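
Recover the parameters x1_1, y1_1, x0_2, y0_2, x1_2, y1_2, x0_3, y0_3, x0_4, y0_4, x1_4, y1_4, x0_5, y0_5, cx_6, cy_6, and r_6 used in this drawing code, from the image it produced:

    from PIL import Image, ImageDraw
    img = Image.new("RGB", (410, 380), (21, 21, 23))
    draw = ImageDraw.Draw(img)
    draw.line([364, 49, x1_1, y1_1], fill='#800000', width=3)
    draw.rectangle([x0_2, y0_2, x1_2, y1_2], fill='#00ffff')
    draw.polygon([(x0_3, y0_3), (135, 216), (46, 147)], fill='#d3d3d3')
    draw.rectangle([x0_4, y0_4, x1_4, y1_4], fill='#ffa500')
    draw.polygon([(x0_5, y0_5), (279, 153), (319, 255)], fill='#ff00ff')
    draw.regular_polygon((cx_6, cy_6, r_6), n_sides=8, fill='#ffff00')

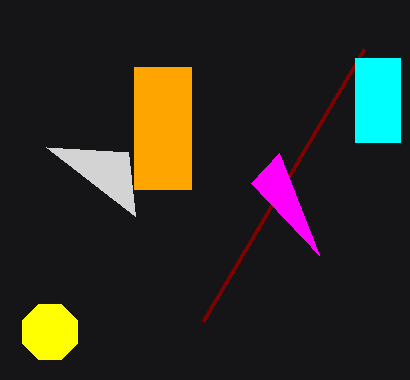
x1_1 = 203; y1_1 = 321; x0_2 = 355; y0_2 = 58; x1_2 = 400; y1_2 = 142; x0_3 = 128; y0_3 = 152; x0_4 = 134; y0_4 = 67; x1_4 = 191; y1_4 = 189; x0_5 = 251; y0_5 = 183; cx_6 = 50; cy_6 = 332; r_6 = 30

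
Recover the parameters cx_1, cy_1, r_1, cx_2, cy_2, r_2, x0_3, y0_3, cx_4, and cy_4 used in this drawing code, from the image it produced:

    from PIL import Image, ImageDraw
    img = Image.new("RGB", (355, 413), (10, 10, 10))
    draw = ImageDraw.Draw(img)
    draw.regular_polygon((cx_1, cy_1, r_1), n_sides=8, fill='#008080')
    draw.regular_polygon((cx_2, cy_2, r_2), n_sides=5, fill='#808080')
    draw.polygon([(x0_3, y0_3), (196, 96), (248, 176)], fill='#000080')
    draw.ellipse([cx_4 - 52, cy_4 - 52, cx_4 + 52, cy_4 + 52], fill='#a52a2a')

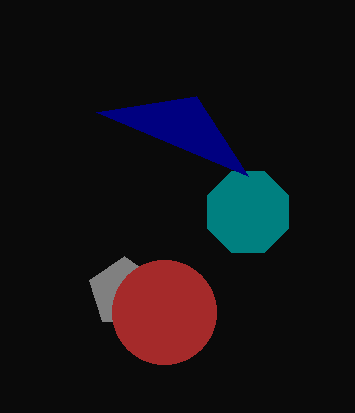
cx_1 = 248
cy_1 = 212
r_1 = 44
cx_2 = 124
cy_2 = 292
r_2 = 36
x0_3 = 96
y0_3 = 112
cx_4 = 164
cy_4 = 312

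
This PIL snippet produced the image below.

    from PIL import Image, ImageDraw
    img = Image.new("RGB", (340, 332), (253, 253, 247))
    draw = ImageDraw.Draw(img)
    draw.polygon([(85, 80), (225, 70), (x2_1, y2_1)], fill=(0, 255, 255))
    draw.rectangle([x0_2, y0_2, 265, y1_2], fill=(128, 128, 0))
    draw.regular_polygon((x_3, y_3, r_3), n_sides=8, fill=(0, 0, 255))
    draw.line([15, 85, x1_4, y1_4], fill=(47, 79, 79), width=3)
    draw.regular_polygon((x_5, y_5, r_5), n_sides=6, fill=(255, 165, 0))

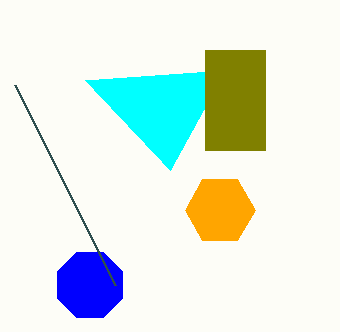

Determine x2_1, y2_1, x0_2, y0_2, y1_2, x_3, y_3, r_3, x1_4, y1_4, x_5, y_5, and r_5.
x2_1 = 170, y2_1 = 170, x0_2 = 205, y0_2 = 50, y1_2 = 150, x_3 = 90, y_3 = 285, r_3 = 35, x1_4 = 115, y1_4 = 285, x_5 = 220, y_5 = 210, r_5 = 35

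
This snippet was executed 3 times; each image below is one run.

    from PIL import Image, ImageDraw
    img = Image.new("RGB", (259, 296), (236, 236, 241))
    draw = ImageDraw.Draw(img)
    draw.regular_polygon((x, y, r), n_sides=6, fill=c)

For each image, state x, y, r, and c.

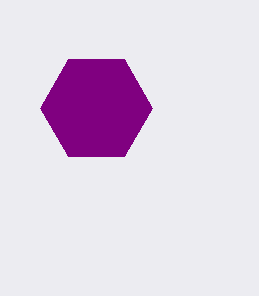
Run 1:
x = 96, y = 108, r = 56, c = 'purple'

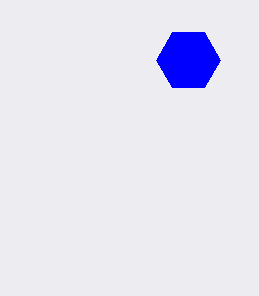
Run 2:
x = 188
y = 60
r = 32
c = 'blue'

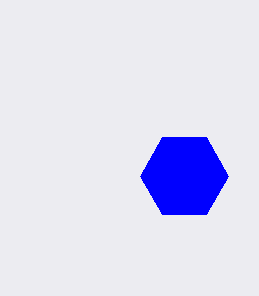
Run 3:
x = 184, y = 176, r = 44, c = 'blue'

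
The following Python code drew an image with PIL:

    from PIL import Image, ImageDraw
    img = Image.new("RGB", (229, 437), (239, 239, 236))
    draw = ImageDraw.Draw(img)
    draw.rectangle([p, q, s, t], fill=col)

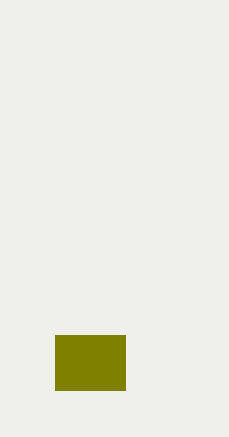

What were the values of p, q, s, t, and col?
p = 55
q = 335
s = 125
t = 390
col = 'olive'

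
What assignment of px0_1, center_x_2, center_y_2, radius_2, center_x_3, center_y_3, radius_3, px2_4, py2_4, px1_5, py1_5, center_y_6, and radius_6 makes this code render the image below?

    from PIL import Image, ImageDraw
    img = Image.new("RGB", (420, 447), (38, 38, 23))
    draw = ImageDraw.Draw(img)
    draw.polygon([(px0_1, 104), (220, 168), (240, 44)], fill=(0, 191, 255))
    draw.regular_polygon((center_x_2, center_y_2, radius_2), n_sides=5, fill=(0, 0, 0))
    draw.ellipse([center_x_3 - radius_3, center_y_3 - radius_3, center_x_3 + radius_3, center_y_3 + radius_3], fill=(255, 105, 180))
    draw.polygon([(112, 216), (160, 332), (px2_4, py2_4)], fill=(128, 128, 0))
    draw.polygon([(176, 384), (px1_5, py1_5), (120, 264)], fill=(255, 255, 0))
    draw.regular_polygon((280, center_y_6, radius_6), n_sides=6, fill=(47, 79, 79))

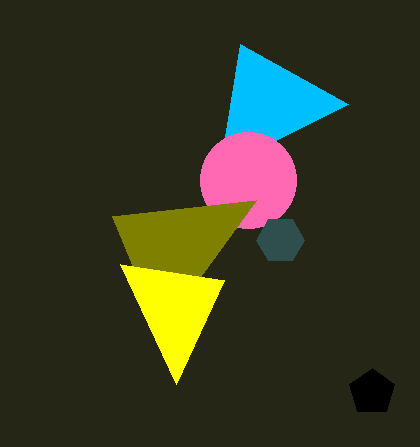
px0_1 = 348
center_x_2 = 372
center_y_2 = 392
radius_2 = 24
center_x_3 = 248
center_y_3 = 180
radius_3 = 48
px2_4 = 256
py2_4 = 200
px1_5 = 224
py1_5 = 280
center_y_6 = 240
radius_6 = 24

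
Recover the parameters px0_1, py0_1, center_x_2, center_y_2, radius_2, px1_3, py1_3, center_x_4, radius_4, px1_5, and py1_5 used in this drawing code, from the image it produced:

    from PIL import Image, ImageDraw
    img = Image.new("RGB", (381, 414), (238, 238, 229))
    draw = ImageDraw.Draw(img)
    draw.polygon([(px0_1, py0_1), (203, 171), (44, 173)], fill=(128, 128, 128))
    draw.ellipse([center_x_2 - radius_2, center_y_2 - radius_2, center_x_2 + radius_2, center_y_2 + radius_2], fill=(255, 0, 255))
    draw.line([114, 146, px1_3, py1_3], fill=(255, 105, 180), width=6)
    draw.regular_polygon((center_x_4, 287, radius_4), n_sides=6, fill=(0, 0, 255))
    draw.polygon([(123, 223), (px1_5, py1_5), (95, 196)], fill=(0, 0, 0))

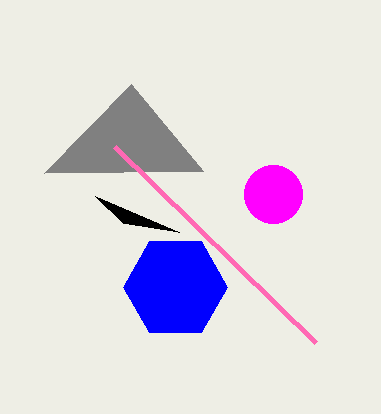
px0_1 = 131
py0_1 = 84
center_x_2 = 273
center_y_2 = 194
radius_2 = 29
px1_3 = 315
py1_3 = 342
center_x_4 = 175
radius_4 = 52
px1_5 = 179
py1_5 = 232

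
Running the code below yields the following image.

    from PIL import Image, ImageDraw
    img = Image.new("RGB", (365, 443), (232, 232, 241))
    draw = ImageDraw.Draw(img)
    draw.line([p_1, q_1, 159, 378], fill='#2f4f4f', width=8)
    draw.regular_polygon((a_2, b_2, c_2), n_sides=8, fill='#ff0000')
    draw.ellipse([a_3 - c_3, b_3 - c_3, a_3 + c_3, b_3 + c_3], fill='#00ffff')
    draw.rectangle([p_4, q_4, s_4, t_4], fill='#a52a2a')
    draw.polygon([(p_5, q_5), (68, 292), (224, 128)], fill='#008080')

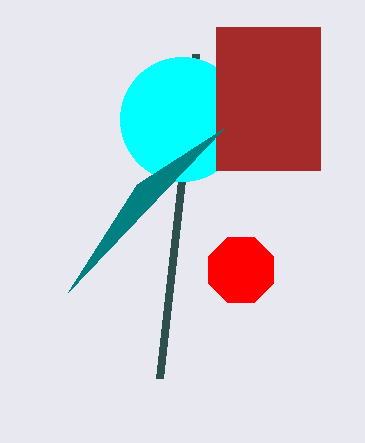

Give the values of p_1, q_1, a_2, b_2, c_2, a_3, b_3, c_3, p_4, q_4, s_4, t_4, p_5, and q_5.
p_1 = 195, q_1 = 54, a_2 = 241, b_2 = 270, c_2 = 35, a_3 = 182, b_3 = 119, c_3 = 62, p_4 = 216, q_4 = 27, s_4 = 320, t_4 = 170, p_5 = 137, q_5 = 184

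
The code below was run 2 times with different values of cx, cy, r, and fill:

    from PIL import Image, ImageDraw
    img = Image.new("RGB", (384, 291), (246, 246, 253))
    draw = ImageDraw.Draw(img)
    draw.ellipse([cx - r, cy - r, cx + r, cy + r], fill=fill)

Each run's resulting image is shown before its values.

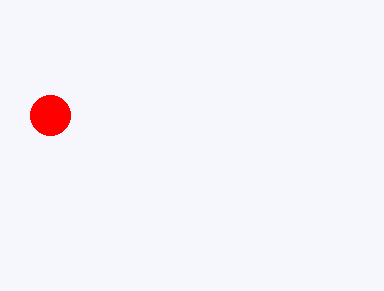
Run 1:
cx = 50; cy = 115; r = 20; fill = 'red'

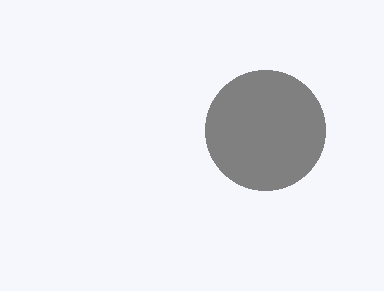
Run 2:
cx = 265
cy = 130
r = 60
fill = 'gray'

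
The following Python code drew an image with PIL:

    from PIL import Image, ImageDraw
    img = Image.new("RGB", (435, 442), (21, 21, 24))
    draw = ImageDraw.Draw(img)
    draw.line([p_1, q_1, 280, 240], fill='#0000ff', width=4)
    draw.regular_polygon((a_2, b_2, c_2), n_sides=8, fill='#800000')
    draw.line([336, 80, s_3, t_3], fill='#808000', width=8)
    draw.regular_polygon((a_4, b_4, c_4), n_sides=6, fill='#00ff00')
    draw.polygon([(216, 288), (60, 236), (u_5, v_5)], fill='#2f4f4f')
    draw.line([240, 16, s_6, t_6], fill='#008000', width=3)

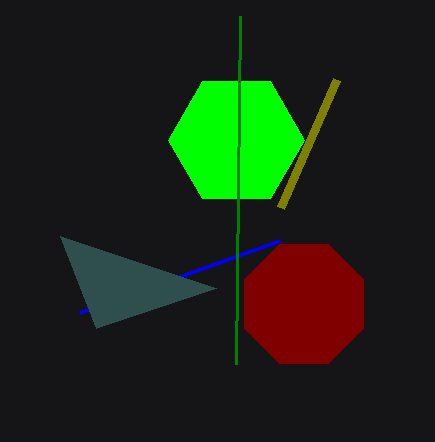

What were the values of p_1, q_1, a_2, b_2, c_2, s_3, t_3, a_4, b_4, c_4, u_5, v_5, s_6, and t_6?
p_1 = 80, q_1 = 312, a_2 = 304, b_2 = 304, c_2 = 64, s_3 = 280, t_3 = 208, a_4 = 236, b_4 = 140, c_4 = 68, u_5 = 96, v_5 = 328, s_6 = 236, t_6 = 364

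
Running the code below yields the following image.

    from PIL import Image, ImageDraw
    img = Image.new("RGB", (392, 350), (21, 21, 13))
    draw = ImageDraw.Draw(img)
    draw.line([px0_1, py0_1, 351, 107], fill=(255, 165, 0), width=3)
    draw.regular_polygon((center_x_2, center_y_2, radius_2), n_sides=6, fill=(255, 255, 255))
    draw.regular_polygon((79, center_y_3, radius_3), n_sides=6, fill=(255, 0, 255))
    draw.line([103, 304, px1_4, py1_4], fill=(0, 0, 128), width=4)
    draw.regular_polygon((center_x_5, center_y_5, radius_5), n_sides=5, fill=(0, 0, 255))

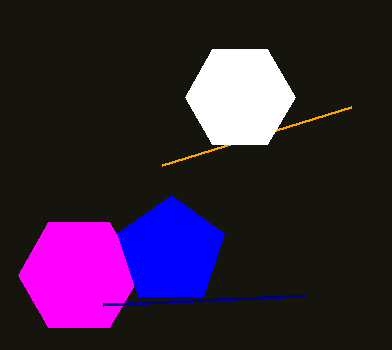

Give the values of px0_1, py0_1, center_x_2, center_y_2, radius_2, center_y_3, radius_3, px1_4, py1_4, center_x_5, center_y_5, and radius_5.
px0_1 = 162; py0_1 = 165; center_x_2 = 240; center_y_2 = 97; radius_2 = 55; center_y_3 = 275; radius_3 = 61; px1_4 = 304; py1_4 = 295; center_x_5 = 171; center_y_5 = 251; radius_5 = 56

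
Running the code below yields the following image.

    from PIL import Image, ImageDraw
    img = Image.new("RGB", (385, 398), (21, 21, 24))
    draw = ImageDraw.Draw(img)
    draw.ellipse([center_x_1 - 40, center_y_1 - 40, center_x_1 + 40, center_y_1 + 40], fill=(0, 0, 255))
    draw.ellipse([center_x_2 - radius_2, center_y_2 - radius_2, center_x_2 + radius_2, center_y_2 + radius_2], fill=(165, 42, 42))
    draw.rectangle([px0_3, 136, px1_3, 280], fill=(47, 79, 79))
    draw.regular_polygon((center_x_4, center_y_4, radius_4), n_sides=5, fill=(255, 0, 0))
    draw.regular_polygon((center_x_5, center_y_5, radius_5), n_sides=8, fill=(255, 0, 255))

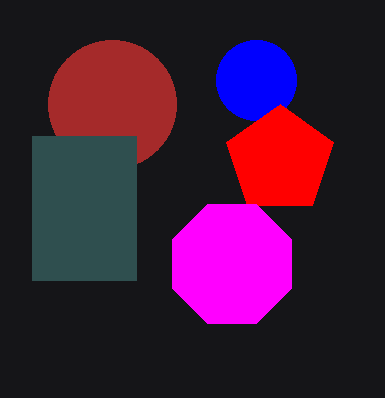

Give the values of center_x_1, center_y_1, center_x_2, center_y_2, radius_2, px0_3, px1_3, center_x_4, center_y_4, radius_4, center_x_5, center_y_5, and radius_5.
center_x_1 = 256, center_y_1 = 80, center_x_2 = 112, center_y_2 = 104, radius_2 = 64, px0_3 = 32, px1_3 = 136, center_x_4 = 280, center_y_4 = 160, radius_4 = 56, center_x_5 = 232, center_y_5 = 264, radius_5 = 64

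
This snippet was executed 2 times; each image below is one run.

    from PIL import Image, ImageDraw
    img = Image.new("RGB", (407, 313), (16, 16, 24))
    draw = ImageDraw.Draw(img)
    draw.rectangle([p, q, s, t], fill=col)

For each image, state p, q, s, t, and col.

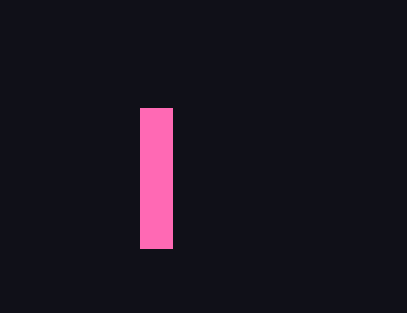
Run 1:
p = 140
q = 108
s = 172
t = 248
col = 'hotpink'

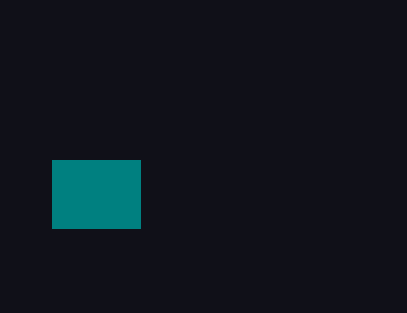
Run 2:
p = 52, q = 160, s = 140, t = 228, col = 'teal'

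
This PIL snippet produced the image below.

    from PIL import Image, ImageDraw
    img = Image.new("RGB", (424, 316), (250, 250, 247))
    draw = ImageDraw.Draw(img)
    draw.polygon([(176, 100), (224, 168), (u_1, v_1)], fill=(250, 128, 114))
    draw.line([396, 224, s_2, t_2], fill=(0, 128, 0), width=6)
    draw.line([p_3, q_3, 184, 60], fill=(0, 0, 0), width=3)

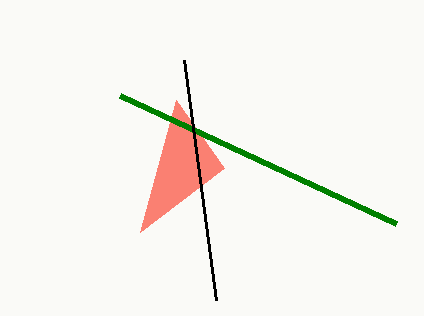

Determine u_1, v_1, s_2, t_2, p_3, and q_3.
u_1 = 140; v_1 = 232; s_2 = 120; t_2 = 96; p_3 = 216; q_3 = 300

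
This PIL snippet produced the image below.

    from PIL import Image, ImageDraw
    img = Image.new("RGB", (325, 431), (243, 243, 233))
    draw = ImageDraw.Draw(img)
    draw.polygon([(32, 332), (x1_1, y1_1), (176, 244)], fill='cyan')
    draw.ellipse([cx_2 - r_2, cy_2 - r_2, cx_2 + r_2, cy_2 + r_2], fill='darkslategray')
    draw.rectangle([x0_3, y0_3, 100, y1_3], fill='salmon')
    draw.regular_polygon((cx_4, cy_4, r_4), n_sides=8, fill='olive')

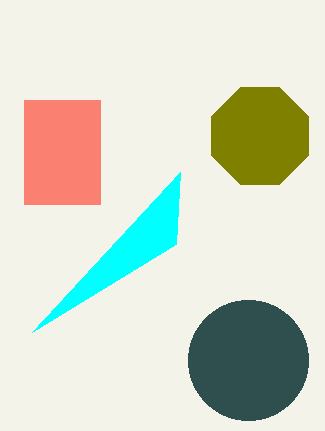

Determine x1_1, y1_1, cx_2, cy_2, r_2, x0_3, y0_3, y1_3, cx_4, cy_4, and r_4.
x1_1 = 180, y1_1 = 172, cx_2 = 248, cy_2 = 360, r_2 = 60, x0_3 = 24, y0_3 = 100, y1_3 = 204, cx_4 = 260, cy_4 = 136, r_4 = 52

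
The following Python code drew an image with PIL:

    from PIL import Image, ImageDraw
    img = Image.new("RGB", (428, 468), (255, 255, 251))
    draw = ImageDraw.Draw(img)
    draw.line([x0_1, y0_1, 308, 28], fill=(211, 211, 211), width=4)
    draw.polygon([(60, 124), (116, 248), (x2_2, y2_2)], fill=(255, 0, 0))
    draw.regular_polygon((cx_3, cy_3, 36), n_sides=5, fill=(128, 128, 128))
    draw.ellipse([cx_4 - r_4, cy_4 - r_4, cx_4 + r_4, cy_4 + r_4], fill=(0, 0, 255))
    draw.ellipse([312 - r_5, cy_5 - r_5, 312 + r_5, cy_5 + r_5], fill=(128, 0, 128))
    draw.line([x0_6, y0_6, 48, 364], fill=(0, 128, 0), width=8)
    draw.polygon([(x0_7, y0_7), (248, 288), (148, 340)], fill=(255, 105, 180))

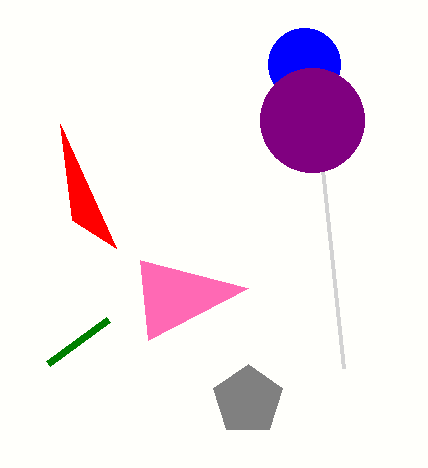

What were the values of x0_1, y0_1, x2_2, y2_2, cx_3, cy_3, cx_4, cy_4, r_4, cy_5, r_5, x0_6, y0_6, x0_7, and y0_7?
x0_1 = 344; y0_1 = 368; x2_2 = 72; y2_2 = 220; cx_3 = 248; cy_3 = 400; cx_4 = 304; cy_4 = 64; r_4 = 36; cy_5 = 120; r_5 = 52; x0_6 = 108; y0_6 = 320; x0_7 = 140; y0_7 = 260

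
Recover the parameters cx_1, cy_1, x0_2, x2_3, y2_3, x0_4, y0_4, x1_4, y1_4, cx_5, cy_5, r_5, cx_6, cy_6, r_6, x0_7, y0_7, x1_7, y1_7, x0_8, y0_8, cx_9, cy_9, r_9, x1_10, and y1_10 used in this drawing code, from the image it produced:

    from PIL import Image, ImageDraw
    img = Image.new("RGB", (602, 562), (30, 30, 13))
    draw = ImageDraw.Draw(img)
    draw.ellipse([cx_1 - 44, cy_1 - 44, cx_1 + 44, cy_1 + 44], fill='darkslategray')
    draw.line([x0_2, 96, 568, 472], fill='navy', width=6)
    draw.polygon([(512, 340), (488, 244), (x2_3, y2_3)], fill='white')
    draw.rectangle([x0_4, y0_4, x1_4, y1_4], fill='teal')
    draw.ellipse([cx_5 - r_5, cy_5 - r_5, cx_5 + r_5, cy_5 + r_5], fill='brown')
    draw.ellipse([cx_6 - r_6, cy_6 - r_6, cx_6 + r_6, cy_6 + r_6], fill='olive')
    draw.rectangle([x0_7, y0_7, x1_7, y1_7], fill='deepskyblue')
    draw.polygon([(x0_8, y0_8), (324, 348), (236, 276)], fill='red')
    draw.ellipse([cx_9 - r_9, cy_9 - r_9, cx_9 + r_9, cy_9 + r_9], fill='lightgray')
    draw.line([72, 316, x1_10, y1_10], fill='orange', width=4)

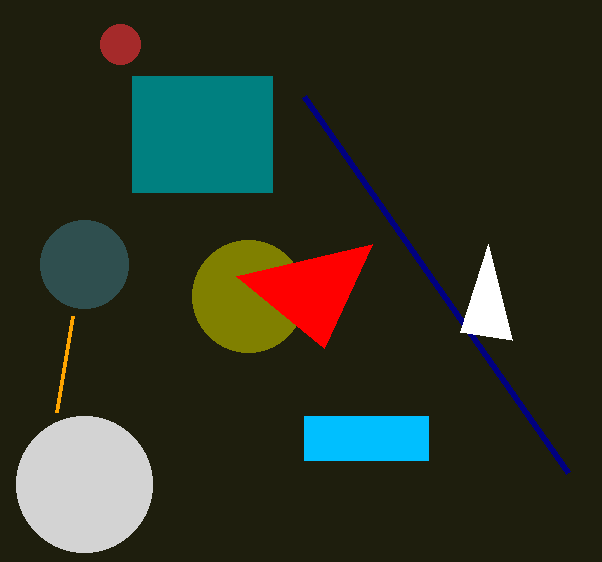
cx_1 = 84, cy_1 = 264, x0_2 = 304, x2_3 = 460, y2_3 = 332, x0_4 = 132, y0_4 = 76, x1_4 = 272, y1_4 = 192, cx_5 = 120, cy_5 = 44, r_5 = 20, cx_6 = 248, cy_6 = 296, r_6 = 56, x0_7 = 304, y0_7 = 416, x1_7 = 428, y1_7 = 460, x0_8 = 372, y0_8 = 244, cx_9 = 84, cy_9 = 484, r_9 = 68, x1_10 = 56, y1_10 = 412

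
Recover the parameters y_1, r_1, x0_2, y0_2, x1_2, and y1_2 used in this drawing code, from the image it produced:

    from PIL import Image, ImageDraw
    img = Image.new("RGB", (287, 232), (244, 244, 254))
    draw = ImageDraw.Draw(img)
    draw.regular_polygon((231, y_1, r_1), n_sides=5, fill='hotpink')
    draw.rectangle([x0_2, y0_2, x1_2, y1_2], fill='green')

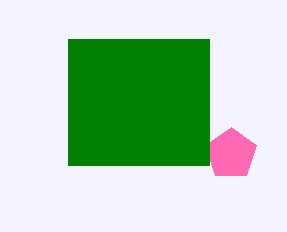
y_1 = 154; r_1 = 27; x0_2 = 68; y0_2 = 39; x1_2 = 209; y1_2 = 165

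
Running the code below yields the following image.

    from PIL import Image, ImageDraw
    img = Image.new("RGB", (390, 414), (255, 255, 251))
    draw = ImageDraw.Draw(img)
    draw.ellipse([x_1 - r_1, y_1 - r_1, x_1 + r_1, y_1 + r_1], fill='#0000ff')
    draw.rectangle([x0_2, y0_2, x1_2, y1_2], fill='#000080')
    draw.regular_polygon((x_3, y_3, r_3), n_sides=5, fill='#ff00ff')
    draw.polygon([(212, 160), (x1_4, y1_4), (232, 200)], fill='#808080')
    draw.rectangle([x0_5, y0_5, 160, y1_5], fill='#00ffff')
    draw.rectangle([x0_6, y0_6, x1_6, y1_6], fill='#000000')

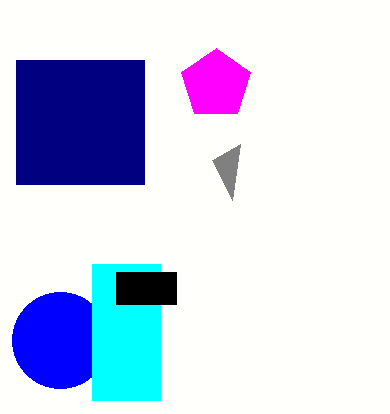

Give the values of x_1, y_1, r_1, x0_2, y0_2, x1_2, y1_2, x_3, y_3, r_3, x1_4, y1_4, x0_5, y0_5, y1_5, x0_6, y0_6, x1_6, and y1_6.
x_1 = 60, y_1 = 340, r_1 = 48, x0_2 = 16, y0_2 = 60, x1_2 = 144, y1_2 = 184, x_3 = 216, y_3 = 84, r_3 = 36, x1_4 = 240, y1_4 = 144, x0_5 = 92, y0_5 = 264, y1_5 = 400, x0_6 = 116, y0_6 = 272, x1_6 = 176, y1_6 = 304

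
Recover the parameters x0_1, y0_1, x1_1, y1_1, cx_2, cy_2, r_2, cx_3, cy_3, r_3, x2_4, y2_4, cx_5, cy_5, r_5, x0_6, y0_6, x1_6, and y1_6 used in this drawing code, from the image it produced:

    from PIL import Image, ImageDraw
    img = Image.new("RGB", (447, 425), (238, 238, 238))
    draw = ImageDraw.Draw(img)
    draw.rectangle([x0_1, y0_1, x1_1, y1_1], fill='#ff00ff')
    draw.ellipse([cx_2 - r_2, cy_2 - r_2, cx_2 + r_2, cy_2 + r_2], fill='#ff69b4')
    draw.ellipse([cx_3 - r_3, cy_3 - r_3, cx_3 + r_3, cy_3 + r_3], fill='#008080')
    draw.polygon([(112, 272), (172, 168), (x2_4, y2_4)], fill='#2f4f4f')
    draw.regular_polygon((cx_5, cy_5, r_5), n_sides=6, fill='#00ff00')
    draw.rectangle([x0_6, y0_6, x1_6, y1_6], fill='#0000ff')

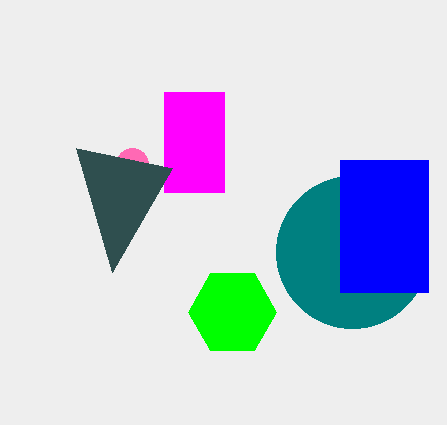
x0_1 = 164
y0_1 = 92
x1_1 = 224
y1_1 = 192
cx_2 = 132
cy_2 = 164
r_2 = 16
cx_3 = 352
cy_3 = 252
r_3 = 76
x2_4 = 76
y2_4 = 148
cx_5 = 232
cy_5 = 312
r_5 = 44
x0_6 = 340
y0_6 = 160
x1_6 = 428
y1_6 = 292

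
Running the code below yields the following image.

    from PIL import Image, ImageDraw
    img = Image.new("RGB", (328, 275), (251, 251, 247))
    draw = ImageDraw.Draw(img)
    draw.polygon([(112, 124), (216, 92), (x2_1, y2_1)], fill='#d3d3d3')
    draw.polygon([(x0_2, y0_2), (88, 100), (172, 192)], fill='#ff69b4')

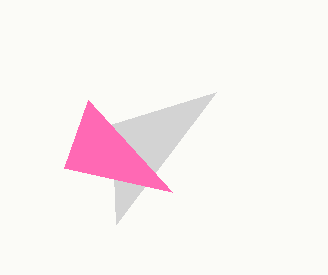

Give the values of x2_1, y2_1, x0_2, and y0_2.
x2_1 = 116, y2_1 = 224, x0_2 = 64, y0_2 = 168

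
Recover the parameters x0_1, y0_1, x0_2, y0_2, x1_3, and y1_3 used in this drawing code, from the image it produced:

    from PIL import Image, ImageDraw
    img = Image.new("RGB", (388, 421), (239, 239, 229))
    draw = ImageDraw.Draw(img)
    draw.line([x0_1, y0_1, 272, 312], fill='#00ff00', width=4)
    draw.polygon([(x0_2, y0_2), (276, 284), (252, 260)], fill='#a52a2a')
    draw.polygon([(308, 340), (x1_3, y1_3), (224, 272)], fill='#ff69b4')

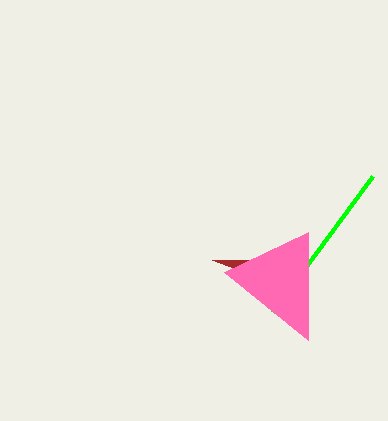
x0_1 = 372
y0_1 = 176
x0_2 = 212
y0_2 = 260
x1_3 = 308
y1_3 = 232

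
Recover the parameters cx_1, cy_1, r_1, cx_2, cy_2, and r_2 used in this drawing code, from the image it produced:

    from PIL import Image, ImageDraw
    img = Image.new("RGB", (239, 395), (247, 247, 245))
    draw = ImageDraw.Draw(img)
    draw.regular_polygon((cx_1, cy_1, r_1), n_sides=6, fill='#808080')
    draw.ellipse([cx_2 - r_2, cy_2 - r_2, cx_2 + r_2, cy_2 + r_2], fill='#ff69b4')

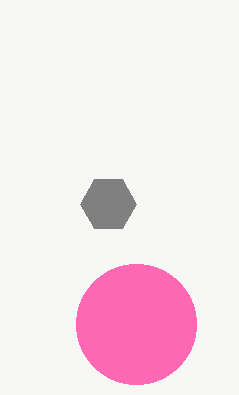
cx_1 = 108
cy_1 = 204
r_1 = 28
cx_2 = 136
cy_2 = 324
r_2 = 60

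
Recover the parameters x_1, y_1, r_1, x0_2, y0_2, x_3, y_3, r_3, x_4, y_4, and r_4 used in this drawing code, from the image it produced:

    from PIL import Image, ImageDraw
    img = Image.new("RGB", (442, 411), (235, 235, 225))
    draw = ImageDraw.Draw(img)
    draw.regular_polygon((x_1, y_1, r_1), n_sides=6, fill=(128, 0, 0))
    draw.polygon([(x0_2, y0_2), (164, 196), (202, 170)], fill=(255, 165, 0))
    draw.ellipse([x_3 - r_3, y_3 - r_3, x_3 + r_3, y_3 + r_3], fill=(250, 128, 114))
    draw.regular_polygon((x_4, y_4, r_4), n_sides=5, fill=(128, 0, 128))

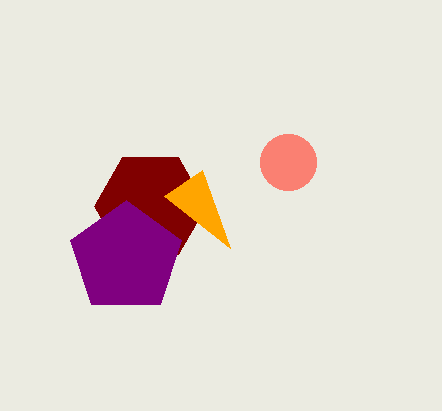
x_1 = 150, y_1 = 206, r_1 = 56, x0_2 = 230, y0_2 = 248, x_3 = 288, y_3 = 162, r_3 = 28, x_4 = 126, y_4 = 258, r_4 = 58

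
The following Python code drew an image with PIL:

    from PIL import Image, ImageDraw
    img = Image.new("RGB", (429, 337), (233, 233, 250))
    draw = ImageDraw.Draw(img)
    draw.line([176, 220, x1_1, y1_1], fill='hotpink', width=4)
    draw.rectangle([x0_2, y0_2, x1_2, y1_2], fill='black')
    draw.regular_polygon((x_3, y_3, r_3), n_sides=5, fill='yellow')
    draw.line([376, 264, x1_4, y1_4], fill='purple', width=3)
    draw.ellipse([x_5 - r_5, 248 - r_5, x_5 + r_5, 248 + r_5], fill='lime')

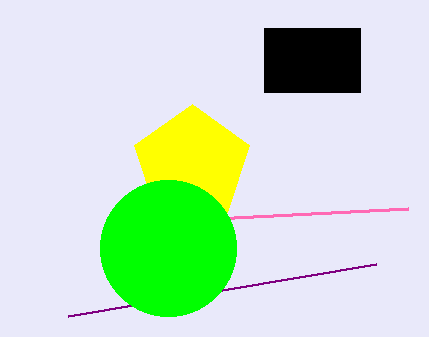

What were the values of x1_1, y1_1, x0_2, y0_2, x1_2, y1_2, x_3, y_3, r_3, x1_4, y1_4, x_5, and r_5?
x1_1 = 408, y1_1 = 208, x0_2 = 264, y0_2 = 28, x1_2 = 360, y1_2 = 92, x_3 = 192, y_3 = 164, r_3 = 60, x1_4 = 68, y1_4 = 316, x_5 = 168, r_5 = 68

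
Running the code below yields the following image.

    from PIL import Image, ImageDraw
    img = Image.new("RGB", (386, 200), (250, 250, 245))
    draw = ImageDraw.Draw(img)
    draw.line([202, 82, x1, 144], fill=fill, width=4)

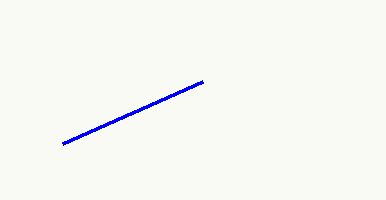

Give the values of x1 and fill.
x1 = 62; fill = 'blue'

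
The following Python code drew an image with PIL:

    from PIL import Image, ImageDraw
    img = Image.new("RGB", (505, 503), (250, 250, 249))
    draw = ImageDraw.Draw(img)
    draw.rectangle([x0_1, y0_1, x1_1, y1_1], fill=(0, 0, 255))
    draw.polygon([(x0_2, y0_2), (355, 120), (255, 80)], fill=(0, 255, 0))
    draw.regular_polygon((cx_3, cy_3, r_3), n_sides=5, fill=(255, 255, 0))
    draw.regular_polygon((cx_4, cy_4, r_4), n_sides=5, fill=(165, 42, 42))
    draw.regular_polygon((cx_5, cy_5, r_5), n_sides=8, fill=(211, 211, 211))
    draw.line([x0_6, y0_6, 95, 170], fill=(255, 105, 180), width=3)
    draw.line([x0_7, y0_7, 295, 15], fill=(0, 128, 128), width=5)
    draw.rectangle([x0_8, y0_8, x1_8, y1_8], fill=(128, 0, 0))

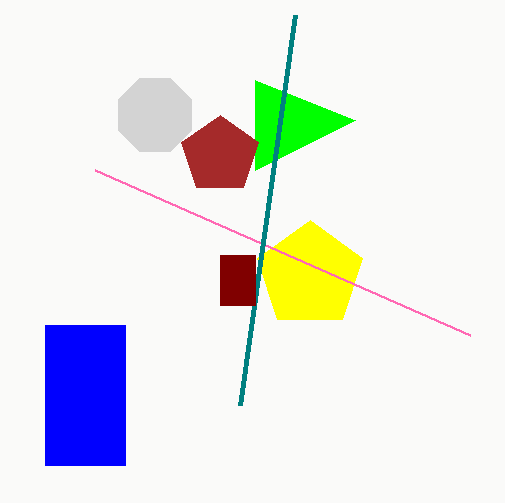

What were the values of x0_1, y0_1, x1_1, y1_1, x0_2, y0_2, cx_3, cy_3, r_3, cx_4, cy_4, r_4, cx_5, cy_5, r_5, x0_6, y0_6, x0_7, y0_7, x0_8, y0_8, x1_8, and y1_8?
x0_1 = 45; y0_1 = 325; x1_1 = 125; y1_1 = 465; x0_2 = 255; y0_2 = 170; cx_3 = 310; cy_3 = 275; r_3 = 55; cx_4 = 220; cy_4 = 155; r_4 = 40; cx_5 = 155; cy_5 = 115; r_5 = 40; x0_6 = 470; y0_6 = 335; x0_7 = 240; y0_7 = 405; x0_8 = 220; y0_8 = 255; x1_8 = 255; y1_8 = 305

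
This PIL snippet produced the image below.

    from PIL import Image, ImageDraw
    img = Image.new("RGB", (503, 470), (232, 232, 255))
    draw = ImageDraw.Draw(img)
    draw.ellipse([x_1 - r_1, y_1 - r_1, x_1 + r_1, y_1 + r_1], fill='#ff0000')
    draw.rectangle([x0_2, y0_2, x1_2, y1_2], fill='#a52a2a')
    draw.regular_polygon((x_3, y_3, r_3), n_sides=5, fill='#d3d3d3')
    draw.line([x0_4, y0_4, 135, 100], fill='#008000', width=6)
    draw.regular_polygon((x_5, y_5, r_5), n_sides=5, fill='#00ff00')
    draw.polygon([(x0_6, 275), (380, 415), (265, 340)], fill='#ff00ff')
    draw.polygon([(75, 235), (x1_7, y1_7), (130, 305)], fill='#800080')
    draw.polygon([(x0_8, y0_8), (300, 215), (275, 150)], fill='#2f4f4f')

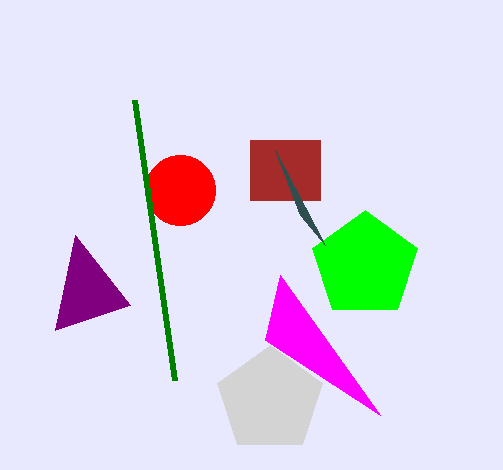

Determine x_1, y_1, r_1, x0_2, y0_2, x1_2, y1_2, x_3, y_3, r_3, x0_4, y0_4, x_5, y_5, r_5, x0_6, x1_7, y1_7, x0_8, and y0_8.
x_1 = 180, y_1 = 190, r_1 = 35, x0_2 = 250, y0_2 = 140, x1_2 = 320, y1_2 = 200, x_3 = 270, y_3 = 400, r_3 = 55, x0_4 = 175, y0_4 = 380, x_5 = 365, y_5 = 265, r_5 = 55, x0_6 = 280, x1_7 = 55, y1_7 = 330, x0_8 = 325, y0_8 = 245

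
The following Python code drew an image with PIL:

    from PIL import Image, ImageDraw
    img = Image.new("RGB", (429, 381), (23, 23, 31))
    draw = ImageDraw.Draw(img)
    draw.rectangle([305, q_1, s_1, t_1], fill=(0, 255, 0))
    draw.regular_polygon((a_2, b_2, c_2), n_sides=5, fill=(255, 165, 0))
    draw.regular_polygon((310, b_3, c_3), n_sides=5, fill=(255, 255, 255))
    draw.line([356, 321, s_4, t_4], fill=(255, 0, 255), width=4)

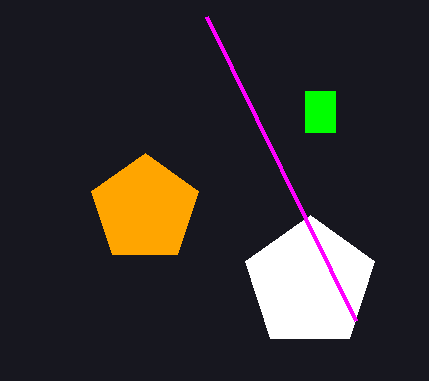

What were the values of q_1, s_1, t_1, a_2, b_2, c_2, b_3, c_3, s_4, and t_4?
q_1 = 91, s_1 = 335, t_1 = 132, a_2 = 145, b_2 = 209, c_2 = 56, b_3 = 283, c_3 = 68, s_4 = 207, t_4 = 17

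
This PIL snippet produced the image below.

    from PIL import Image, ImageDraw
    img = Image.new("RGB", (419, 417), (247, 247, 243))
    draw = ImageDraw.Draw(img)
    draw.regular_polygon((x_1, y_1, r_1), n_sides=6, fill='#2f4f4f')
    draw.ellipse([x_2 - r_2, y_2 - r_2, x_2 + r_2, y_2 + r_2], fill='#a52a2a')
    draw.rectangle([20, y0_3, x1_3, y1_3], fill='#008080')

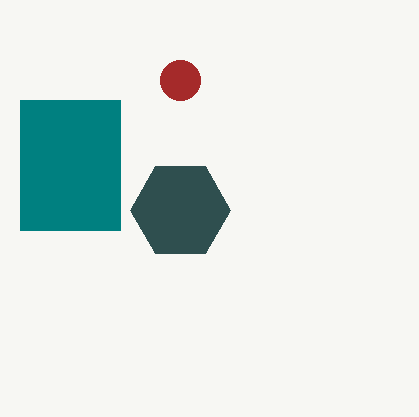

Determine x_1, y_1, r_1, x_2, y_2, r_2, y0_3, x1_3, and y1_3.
x_1 = 180; y_1 = 210; r_1 = 50; x_2 = 180; y_2 = 80; r_2 = 20; y0_3 = 100; x1_3 = 120; y1_3 = 230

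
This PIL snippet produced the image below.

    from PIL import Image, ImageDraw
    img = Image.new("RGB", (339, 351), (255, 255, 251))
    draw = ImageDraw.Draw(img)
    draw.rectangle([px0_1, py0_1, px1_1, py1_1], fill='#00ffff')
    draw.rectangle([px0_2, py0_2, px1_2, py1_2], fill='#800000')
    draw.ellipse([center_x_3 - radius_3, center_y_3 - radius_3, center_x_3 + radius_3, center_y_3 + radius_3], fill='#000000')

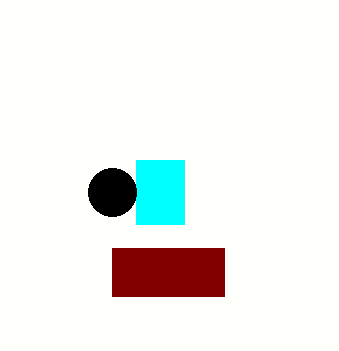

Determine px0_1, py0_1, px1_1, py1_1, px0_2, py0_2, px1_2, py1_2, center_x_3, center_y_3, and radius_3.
px0_1 = 136, py0_1 = 160, px1_1 = 184, py1_1 = 224, px0_2 = 112, py0_2 = 248, px1_2 = 224, py1_2 = 296, center_x_3 = 112, center_y_3 = 192, radius_3 = 24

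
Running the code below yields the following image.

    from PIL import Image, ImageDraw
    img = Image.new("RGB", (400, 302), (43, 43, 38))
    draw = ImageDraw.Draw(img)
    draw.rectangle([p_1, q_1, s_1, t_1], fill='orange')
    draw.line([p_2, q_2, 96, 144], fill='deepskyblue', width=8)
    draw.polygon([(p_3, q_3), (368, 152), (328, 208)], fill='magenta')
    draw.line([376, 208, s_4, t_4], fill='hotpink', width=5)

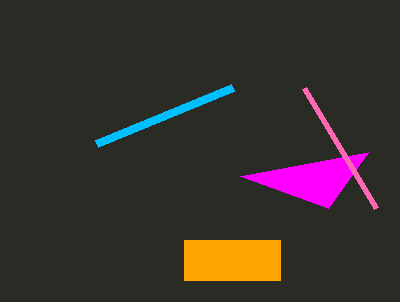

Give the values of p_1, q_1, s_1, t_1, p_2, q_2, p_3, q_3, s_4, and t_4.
p_1 = 184
q_1 = 240
s_1 = 280
t_1 = 280
p_2 = 232
q_2 = 88
p_3 = 240
q_3 = 176
s_4 = 304
t_4 = 88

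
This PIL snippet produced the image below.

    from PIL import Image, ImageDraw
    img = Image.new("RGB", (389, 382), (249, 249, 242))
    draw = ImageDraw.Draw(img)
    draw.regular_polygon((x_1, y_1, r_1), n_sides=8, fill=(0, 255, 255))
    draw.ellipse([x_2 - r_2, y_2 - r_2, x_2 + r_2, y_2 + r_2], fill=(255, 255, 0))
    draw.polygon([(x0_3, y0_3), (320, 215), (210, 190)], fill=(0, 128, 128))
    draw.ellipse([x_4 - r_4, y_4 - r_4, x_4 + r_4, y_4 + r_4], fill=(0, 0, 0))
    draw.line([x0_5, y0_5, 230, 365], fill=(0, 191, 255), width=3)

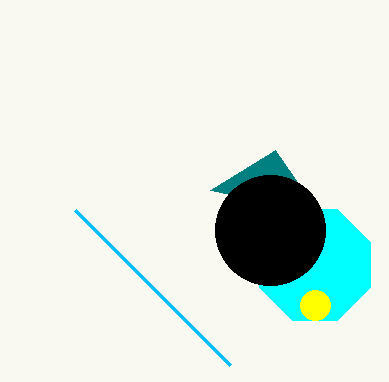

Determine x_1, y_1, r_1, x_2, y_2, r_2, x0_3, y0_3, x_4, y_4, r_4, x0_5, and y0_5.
x_1 = 315, y_1 = 265, r_1 = 60, x_2 = 315, y_2 = 305, r_2 = 15, x0_3 = 275, y0_3 = 150, x_4 = 270, y_4 = 230, r_4 = 55, x0_5 = 75, y0_5 = 210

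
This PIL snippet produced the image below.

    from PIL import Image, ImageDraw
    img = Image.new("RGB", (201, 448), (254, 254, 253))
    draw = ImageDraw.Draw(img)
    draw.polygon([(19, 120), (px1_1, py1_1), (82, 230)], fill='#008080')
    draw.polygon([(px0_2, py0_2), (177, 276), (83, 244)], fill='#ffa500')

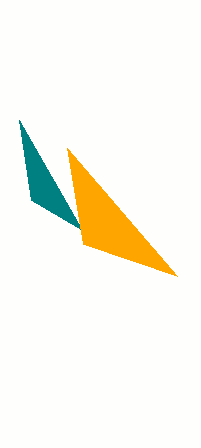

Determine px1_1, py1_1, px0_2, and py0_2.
px1_1 = 31; py1_1 = 200; px0_2 = 67; py0_2 = 148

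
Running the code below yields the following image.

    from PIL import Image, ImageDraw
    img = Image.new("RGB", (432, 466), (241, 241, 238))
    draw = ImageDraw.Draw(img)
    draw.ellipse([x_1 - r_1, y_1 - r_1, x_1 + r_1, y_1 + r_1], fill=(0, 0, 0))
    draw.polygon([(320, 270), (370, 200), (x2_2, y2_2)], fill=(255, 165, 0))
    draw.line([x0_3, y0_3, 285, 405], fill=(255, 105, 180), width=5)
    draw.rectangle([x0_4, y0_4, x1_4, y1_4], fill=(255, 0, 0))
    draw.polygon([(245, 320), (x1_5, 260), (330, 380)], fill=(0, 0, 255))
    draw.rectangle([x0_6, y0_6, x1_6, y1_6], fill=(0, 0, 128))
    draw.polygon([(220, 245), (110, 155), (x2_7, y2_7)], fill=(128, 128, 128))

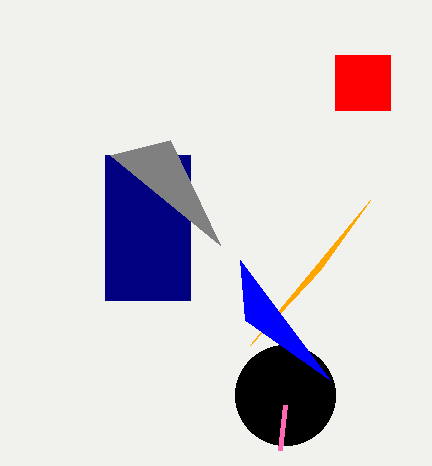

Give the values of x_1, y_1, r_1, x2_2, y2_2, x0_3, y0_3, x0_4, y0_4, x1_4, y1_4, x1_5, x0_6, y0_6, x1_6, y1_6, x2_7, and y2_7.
x_1 = 285
y_1 = 395
r_1 = 50
x2_2 = 250
y2_2 = 345
x0_3 = 280
y0_3 = 450
x0_4 = 335
y0_4 = 55
x1_4 = 390
y1_4 = 110
x1_5 = 240
x0_6 = 105
y0_6 = 155
x1_6 = 190
y1_6 = 300
x2_7 = 170
y2_7 = 140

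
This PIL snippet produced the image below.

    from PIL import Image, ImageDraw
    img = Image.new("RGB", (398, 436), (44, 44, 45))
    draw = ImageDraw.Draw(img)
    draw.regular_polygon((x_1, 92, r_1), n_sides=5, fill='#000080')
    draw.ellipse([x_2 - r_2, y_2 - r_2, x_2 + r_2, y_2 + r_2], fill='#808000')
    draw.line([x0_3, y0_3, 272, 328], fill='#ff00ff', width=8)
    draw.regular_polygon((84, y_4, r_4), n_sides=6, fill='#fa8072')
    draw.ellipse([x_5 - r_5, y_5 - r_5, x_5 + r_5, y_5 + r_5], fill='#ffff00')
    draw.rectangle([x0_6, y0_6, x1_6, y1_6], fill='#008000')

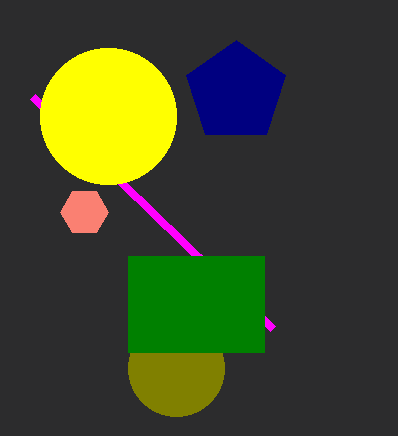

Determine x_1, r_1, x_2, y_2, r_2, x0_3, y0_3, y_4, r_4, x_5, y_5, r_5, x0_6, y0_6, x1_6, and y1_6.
x_1 = 236
r_1 = 52
x_2 = 176
y_2 = 368
r_2 = 48
x0_3 = 32
y0_3 = 96
y_4 = 212
r_4 = 24
x_5 = 108
y_5 = 116
r_5 = 68
x0_6 = 128
y0_6 = 256
x1_6 = 264
y1_6 = 352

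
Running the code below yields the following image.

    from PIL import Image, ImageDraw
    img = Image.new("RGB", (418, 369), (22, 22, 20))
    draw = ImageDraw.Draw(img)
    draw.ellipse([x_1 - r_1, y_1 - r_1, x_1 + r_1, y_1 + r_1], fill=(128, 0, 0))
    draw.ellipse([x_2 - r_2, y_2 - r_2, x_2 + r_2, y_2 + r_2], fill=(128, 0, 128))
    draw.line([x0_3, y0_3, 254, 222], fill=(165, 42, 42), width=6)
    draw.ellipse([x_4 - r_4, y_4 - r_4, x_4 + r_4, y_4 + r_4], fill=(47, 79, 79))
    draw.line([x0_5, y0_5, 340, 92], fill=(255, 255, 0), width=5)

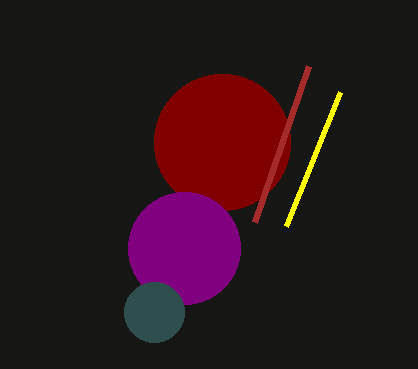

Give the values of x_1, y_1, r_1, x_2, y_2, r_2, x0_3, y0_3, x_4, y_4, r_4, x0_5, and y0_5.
x_1 = 222, y_1 = 142, r_1 = 68, x_2 = 184, y_2 = 248, r_2 = 56, x0_3 = 308, y0_3 = 66, x_4 = 154, y_4 = 312, r_4 = 30, x0_5 = 286, y0_5 = 226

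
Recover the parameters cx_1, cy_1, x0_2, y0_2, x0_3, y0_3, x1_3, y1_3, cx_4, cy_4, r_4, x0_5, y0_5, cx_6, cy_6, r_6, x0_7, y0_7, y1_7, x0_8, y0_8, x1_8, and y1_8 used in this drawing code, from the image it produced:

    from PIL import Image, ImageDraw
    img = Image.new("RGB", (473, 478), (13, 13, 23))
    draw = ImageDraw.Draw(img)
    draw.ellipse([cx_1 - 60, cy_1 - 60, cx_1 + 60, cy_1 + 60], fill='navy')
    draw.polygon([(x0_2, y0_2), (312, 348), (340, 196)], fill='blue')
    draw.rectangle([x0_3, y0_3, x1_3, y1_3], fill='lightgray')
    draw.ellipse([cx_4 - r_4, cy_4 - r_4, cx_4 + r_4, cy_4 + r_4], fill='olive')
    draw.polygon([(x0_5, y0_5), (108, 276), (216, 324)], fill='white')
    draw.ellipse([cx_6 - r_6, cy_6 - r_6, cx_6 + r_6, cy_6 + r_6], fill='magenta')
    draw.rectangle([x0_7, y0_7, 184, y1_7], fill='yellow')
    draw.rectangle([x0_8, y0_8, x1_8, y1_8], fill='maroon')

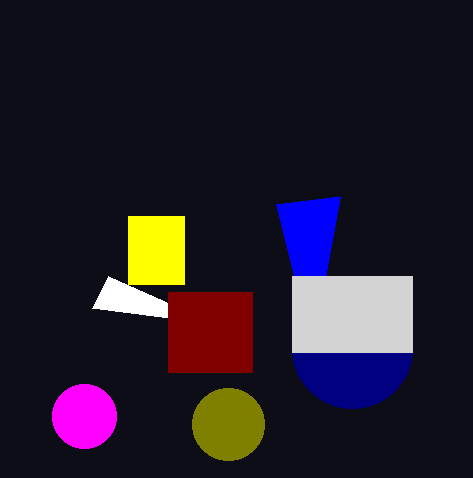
cx_1 = 352, cy_1 = 348, x0_2 = 276, y0_2 = 204, x0_3 = 292, y0_3 = 276, x1_3 = 412, y1_3 = 352, cx_4 = 228, cy_4 = 424, r_4 = 36, x0_5 = 92, y0_5 = 308, cx_6 = 84, cy_6 = 416, r_6 = 32, x0_7 = 128, y0_7 = 216, y1_7 = 284, x0_8 = 168, y0_8 = 292, x1_8 = 252, y1_8 = 372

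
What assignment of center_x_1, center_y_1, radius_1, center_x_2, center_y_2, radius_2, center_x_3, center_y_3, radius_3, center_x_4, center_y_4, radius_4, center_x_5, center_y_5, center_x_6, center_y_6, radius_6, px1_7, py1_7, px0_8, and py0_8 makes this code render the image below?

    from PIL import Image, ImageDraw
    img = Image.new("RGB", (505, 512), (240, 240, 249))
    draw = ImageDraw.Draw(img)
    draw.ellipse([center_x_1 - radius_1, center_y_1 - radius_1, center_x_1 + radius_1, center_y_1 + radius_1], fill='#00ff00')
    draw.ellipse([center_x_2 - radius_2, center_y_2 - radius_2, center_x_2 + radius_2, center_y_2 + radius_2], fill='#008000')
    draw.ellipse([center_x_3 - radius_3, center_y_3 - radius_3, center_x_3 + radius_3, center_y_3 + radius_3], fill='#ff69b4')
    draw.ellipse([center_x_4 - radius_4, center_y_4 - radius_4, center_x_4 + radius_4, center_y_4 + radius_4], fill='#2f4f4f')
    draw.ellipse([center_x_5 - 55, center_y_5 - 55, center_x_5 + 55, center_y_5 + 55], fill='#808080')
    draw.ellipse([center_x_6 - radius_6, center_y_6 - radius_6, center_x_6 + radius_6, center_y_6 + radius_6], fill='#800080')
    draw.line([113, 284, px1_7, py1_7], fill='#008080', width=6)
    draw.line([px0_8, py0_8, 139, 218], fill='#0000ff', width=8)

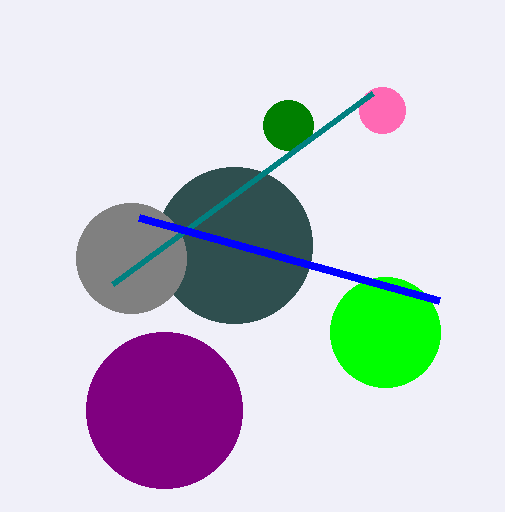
center_x_1 = 385
center_y_1 = 332
radius_1 = 55
center_x_2 = 288
center_y_2 = 125
radius_2 = 25
center_x_3 = 382
center_y_3 = 110
radius_3 = 23
center_x_4 = 234
center_y_4 = 245
radius_4 = 78
center_x_5 = 131
center_y_5 = 258
center_x_6 = 164
center_y_6 = 410
radius_6 = 78
px1_7 = 373
py1_7 = 93
px0_8 = 439
py0_8 = 301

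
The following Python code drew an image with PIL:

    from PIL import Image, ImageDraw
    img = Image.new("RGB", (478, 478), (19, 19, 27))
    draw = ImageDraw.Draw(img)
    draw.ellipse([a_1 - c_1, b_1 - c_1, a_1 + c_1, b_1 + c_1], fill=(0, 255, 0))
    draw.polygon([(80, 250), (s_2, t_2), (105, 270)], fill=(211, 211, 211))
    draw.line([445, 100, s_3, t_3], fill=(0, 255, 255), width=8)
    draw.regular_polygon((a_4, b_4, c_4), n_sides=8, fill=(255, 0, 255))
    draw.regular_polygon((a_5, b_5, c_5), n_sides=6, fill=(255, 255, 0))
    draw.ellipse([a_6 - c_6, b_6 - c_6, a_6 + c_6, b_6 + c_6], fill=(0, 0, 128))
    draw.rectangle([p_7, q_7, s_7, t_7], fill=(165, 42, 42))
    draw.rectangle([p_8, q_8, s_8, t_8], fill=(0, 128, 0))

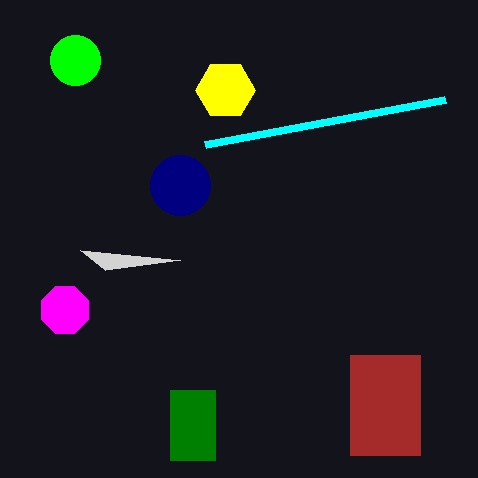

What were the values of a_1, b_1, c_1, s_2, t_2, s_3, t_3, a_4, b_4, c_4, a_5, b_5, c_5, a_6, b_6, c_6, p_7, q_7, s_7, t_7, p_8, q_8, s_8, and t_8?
a_1 = 75, b_1 = 60, c_1 = 25, s_2 = 180, t_2 = 260, s_3 = 205, t_3 = 145, a_4 = 65, b_4 = 310, c_4 = 25, a_5 = 225, b_5 = 90, c_5 = 30, a_6 = 180, b_6 = 185, c_6 = 30, p_7 = 350, q_7 = 355, s_7 = 420, t_7 = 455, p_8 = 170, q_8 = 390, s_8 = 215, t_8 = 460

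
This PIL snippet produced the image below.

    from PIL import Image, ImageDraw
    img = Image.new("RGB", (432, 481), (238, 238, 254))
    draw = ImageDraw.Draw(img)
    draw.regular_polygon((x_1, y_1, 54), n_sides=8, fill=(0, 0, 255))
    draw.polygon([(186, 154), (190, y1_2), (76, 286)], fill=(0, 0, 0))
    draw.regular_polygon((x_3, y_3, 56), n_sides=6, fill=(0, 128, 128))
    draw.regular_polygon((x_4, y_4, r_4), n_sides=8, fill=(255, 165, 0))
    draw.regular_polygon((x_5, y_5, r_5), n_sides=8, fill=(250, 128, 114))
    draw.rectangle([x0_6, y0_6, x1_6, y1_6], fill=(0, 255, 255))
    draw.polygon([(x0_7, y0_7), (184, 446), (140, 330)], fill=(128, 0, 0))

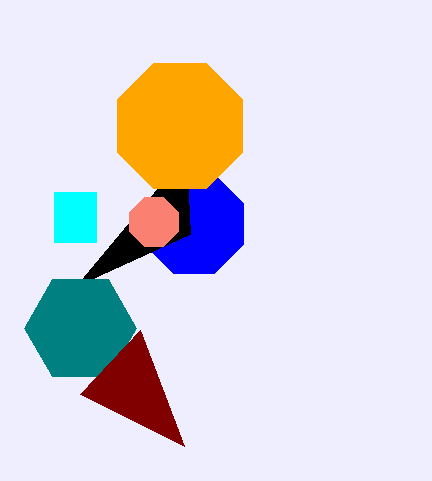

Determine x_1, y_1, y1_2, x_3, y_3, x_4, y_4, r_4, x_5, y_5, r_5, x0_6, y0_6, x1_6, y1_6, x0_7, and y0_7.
x_1 = 194, y_1 = 224, y1_2 = 234, x_3 = 80, y_3 = 328, x_4 = 180, y_4 = 126, r_4 = 68, x_5 = 154, y_5 = 222, r_5 = 26, x0_6 = 54, y0_6 = 192, x1_6 = 96, y1_6 = 242, x0_7 = 80, y0_7 = 394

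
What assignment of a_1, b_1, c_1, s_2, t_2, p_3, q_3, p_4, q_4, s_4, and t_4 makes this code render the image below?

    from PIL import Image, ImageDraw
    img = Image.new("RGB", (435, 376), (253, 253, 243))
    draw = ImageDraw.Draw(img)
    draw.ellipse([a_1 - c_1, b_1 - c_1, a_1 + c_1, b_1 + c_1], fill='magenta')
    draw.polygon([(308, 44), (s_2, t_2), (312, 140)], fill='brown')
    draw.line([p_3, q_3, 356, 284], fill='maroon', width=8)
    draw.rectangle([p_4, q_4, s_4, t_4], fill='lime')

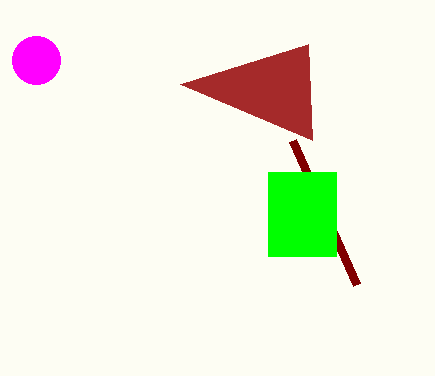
a_1 = 36; b_1 = 60; c_1 = 24; s_2 = 180; t_2 = 84; p_3 = 292; q_3 = 140; p_4 = 268; q_4 = 172; s_4 = 336; t_4 = 256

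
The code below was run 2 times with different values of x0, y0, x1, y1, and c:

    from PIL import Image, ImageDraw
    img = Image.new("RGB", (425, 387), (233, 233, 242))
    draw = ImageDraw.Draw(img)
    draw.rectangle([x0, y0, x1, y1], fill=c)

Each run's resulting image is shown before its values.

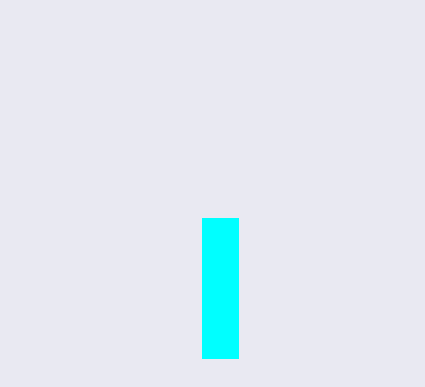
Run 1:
x0 = 202; y0 = 218; x1 = 238; y1 = 358; c = 'cyan'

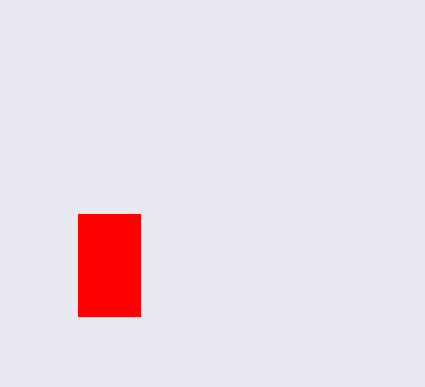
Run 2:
x0 = 78, y0 = 214, x1 = 140, y1 = 316, c = 'red'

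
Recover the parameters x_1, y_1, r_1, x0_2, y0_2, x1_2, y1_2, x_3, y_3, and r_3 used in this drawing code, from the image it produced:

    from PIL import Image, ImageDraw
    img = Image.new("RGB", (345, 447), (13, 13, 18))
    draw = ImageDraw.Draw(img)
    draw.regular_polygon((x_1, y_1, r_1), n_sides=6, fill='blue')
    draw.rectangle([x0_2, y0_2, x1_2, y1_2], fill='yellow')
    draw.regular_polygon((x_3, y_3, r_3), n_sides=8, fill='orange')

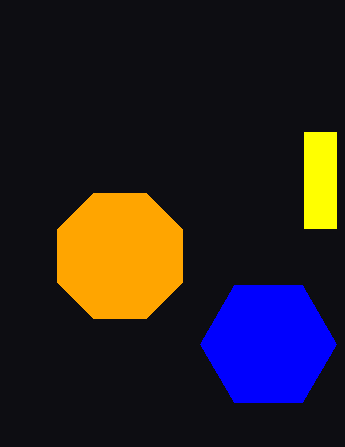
x_1 = 268; y_1 = 344; r_1 = 68; x0_2 = 304; y0_2 = 132; x1_2 = 336; y1_2 = 228; x_3 = 120; y_3 = 256; r_3 = 68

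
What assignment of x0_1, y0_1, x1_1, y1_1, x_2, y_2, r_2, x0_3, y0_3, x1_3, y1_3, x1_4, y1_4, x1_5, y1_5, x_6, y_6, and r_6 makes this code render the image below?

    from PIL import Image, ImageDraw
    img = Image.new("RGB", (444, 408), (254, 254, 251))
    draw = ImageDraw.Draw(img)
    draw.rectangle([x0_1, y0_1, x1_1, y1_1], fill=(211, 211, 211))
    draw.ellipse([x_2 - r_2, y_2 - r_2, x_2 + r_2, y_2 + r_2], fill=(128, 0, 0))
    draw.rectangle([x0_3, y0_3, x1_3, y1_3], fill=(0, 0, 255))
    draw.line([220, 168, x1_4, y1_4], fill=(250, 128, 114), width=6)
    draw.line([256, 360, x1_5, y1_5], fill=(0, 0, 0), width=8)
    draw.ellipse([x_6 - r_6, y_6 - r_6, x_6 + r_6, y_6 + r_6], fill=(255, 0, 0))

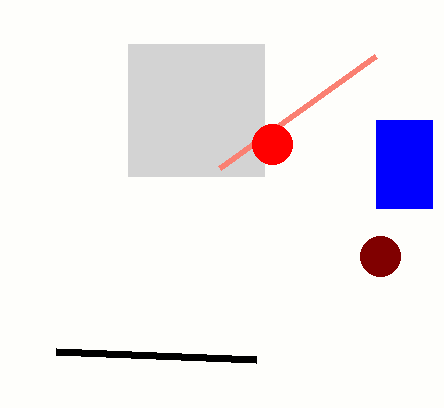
x0_1 = 128; y0_1 = 44; x1_1 = 264; y1_1 = 176; x_2 = 380; y_2 = 256; r_2 = 20; x0_3 = 376; y0_3 = 120; x1_3 = 432; y1_3 = 208; x1_4 = 376; y1_4 = 56; x1_5 = 56; y1_5 = 352; x_6 = 272; y_6 = 144; r_6 = 20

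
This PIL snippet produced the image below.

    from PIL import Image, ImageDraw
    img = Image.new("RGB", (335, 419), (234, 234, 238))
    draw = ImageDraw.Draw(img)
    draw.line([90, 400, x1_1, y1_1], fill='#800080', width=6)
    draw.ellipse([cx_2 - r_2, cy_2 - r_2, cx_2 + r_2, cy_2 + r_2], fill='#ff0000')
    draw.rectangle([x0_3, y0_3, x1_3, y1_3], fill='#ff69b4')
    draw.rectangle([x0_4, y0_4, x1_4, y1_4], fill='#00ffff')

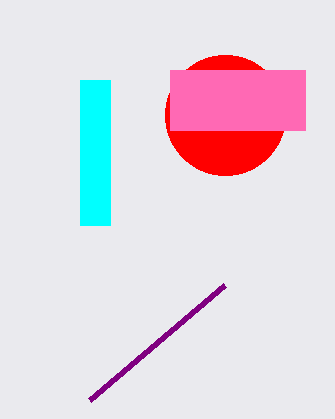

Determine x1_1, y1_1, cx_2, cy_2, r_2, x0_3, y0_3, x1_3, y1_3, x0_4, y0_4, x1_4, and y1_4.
x1_1 = 225
y1_1 = 285
cx_2 = 225
cy_2 = 115
r_2 = 60
x0_3 = 170
y0_3 = 70
x1_3 = 305
y1_3 = 130
x0_4 = 80
y0_4 = 80
x1_4 = 110
y1_4 = 225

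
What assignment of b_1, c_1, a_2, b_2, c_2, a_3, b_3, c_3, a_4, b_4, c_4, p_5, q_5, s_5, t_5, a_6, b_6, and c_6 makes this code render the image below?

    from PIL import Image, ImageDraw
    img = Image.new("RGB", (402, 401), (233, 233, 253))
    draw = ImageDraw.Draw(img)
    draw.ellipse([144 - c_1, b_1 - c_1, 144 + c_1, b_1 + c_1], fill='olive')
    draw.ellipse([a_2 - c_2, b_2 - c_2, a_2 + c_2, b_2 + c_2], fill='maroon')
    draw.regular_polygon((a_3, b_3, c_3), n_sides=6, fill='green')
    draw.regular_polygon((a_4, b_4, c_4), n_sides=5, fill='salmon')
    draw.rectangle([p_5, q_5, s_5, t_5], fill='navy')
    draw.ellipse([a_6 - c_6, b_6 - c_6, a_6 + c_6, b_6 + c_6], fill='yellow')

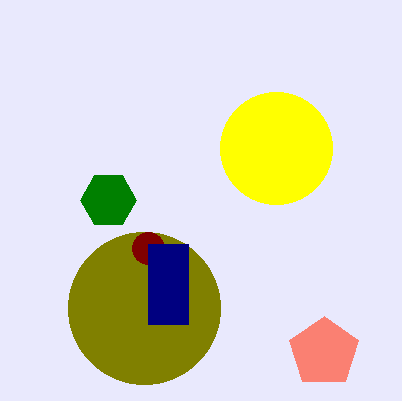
b_1 = 308; c_1 = 76; a_2 = 148; b_2 = 248; c_2 = 16; a_3 = 108; b_3 = 200; c_3 = 28; a_4 = 324; b_4 = 352; c_4 = 36; p_5 = 148; q_5 = 244; s_5 = 188; t_5 = 324; a_6 = 276; b_6 = 148; c_6 = 56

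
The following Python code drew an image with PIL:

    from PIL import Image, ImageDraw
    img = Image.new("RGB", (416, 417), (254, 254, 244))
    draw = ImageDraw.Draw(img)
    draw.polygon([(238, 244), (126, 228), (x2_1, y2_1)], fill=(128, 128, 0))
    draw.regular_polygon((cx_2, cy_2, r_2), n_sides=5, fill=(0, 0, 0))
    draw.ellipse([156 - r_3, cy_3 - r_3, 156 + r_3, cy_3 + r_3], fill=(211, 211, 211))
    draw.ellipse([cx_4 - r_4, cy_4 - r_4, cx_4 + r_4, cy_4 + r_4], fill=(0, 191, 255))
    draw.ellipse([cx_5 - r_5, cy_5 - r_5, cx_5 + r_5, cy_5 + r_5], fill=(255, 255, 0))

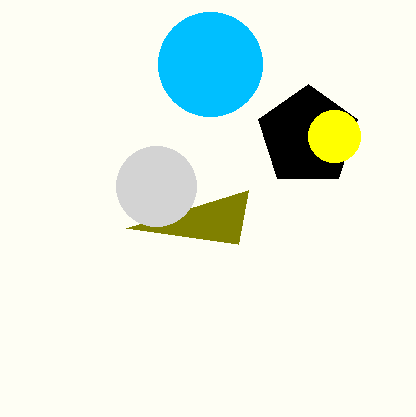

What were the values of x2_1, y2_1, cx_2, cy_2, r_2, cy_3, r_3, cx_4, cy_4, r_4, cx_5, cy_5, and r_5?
x2_1 = 248, y2_1 = 190, cx_2 = 308, cy_2 = 136, r_2 = 52, cy_3 = 186, r_3 = 40, cx_4 = 210, cy_4 = 64, r_4 = 52, cx_5 = 334, cy_5 = 136, r_5 = 26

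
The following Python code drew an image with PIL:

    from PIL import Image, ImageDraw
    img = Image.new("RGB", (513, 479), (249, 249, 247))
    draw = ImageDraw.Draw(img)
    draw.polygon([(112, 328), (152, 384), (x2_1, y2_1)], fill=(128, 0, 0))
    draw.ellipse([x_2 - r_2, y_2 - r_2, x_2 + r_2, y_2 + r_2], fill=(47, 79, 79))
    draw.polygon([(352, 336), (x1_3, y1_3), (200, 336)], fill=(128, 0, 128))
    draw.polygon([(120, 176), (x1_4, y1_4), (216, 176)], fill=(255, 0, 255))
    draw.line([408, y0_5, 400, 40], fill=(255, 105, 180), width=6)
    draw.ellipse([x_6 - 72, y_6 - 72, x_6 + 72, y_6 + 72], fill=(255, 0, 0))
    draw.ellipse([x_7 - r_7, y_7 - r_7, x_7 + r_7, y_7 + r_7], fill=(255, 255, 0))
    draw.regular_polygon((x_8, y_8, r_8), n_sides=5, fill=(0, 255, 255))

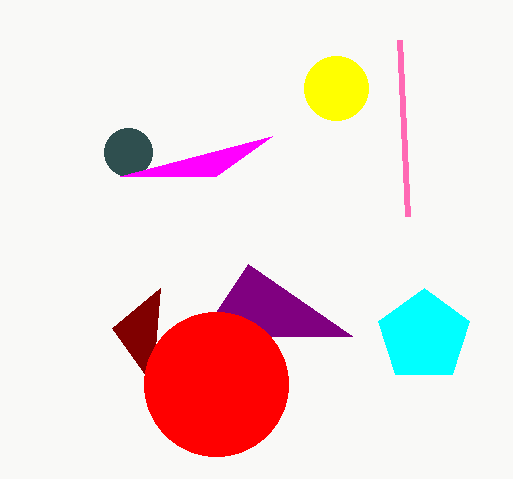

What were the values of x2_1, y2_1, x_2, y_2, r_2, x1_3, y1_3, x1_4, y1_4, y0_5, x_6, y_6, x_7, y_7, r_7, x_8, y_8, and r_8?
x2_1 = 160; y2_1 = 288; x_2 = 128; y_2 = 152; r_2 = 24; x1_3 = 248; y1_3 = 264; x1_4 = 272; y1_4 = 136; y0_5 = 216; x_6 = 216; y_6 = 384; x_7 = 336; y_7 = 88; r_7 = 32; x_8 = 424; y_8 = 336; r_8 = 48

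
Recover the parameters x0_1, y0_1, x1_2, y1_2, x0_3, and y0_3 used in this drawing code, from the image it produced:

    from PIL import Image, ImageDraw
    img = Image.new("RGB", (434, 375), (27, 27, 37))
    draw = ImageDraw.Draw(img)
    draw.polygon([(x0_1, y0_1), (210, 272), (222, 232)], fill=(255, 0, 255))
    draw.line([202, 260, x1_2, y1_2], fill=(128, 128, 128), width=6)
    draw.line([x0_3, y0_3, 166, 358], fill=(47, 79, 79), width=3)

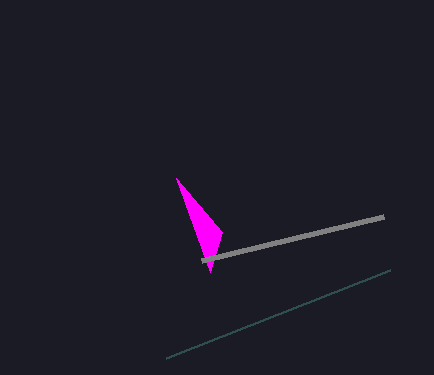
x0_1 = 176
y0_1 = 178
x1_2 = 384
y1_2 = 216
x0_3 = 390
y0_3 = 270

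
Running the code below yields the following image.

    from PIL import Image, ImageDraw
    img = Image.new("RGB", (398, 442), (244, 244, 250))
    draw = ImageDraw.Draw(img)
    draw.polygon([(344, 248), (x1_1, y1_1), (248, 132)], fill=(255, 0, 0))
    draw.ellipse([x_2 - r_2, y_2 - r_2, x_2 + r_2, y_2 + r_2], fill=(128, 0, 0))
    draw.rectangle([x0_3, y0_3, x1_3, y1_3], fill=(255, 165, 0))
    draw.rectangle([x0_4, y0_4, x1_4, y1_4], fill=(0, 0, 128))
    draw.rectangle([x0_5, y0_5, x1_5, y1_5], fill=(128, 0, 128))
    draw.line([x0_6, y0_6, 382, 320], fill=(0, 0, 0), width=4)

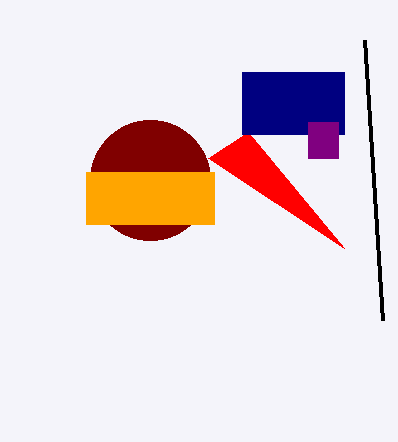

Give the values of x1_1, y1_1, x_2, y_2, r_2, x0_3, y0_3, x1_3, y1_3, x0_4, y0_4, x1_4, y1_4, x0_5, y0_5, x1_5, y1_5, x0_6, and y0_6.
x1_1 = 208, y1_1 = 158, x_2 = 150, y_2 = 180, r_2 = 60, x0_3 = 86, y0_3 = 172, x1_3 = 214, y1_3 = 224, x0_4 = 242, y0_4 = 72, x1_4 = 344, y1_4 = 134, x0_5 = 308, y0_5 = 122, x1_5 = 338, y1_5 = 158, x0_6 = 364, y0_6 = 40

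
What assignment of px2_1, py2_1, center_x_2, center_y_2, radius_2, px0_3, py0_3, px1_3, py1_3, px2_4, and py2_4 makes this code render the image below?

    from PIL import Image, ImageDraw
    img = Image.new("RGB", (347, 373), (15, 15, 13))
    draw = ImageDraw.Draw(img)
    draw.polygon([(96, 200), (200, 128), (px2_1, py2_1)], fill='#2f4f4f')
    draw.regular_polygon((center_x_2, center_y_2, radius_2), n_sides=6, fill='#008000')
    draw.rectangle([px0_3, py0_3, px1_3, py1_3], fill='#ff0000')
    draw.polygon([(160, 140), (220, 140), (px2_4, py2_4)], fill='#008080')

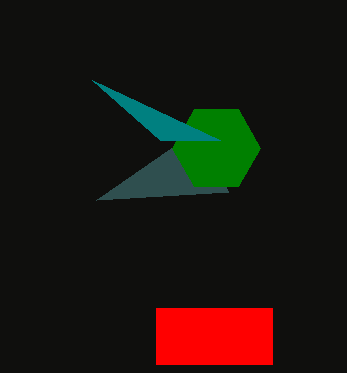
px2_1 = 228, py2_1 = 192, center_x_2 = 216, center_y_2 = 148, radius_2 = 44, px0_3 = 156, py0_3 = 308, px1_3 = 272, py1_3 = 364, px2_4 = 92, py2_4 = 80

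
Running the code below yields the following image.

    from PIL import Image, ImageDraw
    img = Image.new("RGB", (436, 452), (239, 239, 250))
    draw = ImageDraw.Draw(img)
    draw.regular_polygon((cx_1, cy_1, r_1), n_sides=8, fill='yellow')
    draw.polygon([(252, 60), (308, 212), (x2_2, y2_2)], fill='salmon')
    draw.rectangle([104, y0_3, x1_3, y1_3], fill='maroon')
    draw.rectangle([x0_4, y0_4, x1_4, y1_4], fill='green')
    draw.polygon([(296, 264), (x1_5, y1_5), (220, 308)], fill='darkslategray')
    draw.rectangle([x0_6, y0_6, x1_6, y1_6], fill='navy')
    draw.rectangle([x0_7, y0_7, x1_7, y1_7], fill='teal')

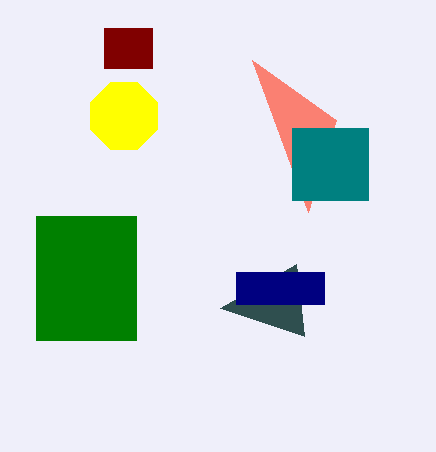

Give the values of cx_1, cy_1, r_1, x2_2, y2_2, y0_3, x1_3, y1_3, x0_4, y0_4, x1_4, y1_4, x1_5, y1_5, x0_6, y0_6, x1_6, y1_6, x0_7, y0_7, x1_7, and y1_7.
cx_1 = 124; cy_1 = 116; r_1 = 36; x2_2 = 336; y2_2 = 120; y0_3 = 28; x1_3 = 152; y1_3 = 68; x0_4 = 36; y0_4 = 216; x1_4 = 136; y1_4 = 340; x1_5 = 304; y1_5 = 336; x0_6 = 236; y0_6 = 272; x1_6 = 324; y1_6 = 304; x0_7 = 292; y0_7 = 128; x1_7 = 368; y1_7 = 200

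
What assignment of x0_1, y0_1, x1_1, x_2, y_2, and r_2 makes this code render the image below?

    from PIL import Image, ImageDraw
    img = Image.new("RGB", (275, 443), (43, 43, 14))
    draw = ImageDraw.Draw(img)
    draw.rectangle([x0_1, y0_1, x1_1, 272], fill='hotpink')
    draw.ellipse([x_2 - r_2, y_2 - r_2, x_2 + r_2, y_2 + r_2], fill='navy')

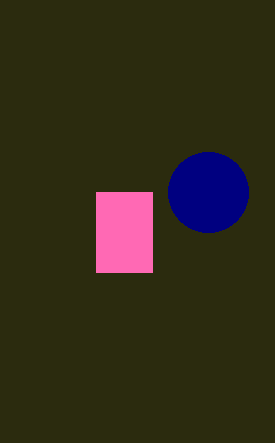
x0_1 = 96
y0_1 = 192
x1_1 = 152
x_2 = 208
y_2 = 192
r_2 = 40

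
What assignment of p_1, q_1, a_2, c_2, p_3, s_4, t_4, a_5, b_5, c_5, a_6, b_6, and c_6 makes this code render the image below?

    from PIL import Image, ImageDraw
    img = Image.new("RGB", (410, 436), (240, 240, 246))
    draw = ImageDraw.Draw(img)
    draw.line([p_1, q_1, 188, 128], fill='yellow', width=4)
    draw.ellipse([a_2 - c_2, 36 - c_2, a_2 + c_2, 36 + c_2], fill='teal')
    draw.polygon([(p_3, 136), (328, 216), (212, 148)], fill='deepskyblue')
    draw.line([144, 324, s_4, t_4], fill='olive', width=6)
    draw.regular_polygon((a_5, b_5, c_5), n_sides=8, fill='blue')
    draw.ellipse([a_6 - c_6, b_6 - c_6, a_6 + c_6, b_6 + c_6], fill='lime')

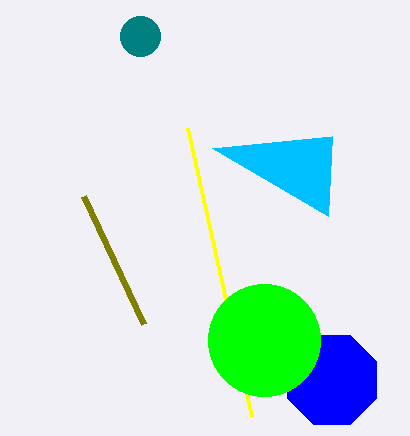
p_1 = 252
q_1 = 416
a_2 = 140
c_2 = 20
p_3 = 332
s_4 = 84
t_4 = 196
a_5 = 332
b_5 = 380
c_5 = 48
a_6 = 264
b_6 = 340
c_6 = 56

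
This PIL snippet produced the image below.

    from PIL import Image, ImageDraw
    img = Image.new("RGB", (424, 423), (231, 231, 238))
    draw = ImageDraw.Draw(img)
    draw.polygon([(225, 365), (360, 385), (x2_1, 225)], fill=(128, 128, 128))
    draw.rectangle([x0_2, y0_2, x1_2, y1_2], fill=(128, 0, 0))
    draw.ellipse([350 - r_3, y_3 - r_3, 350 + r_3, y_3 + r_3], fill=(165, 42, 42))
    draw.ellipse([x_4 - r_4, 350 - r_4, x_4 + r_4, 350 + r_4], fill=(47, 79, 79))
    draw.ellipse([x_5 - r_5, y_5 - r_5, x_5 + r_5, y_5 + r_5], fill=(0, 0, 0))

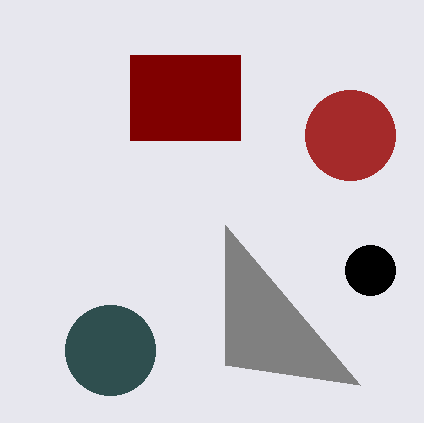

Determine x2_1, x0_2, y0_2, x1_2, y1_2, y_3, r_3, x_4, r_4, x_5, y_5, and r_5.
x2_1 = 225, x0_2 = 130, y0_2 = 55, x1_2 = 240, y1_2 = 140, y_3 = 135, r_3 = 45, x_4 = 110, r_4 = 45, x_5 = 370, y_5 = 270, r_5 = 25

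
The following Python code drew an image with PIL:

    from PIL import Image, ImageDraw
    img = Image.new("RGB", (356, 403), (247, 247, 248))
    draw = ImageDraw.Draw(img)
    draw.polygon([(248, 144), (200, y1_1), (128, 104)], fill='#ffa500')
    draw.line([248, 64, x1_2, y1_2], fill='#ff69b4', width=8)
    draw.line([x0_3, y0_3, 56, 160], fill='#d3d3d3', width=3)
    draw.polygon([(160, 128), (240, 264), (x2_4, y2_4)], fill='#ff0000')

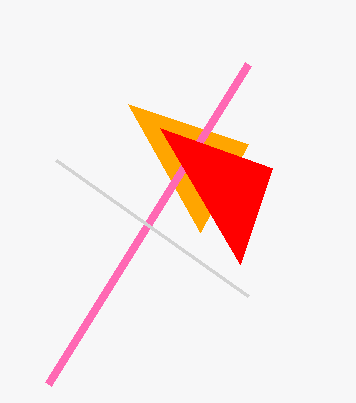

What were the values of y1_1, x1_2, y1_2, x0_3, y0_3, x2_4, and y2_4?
y1_1 = 232, x1_2 = 48, y1_2 = 384, x0_3 = 248, y0_3 = 296, x2_4 = 272, y2_4 = 168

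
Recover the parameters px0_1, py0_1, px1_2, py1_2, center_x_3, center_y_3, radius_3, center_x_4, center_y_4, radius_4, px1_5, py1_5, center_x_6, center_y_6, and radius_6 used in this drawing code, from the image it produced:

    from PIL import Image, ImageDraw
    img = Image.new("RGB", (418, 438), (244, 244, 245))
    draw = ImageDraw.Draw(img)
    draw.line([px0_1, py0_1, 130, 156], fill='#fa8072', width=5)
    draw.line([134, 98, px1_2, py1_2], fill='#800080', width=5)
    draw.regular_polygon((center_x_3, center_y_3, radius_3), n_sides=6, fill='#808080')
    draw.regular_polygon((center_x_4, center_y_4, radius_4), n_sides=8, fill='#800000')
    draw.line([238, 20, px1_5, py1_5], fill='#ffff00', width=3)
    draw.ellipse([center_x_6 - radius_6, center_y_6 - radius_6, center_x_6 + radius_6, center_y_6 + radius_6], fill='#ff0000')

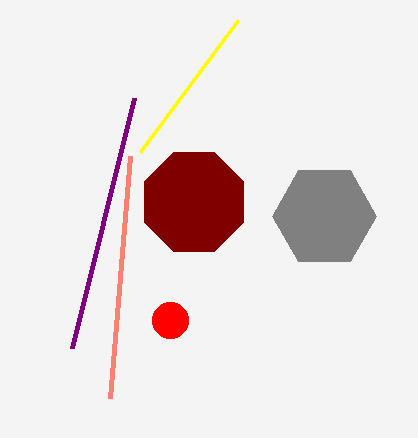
px0_1 = 110, py0_1 = 398, px1_2 = 72, py1_2 = 348, center_x_3 = 324, center_y_3 = 216, radius_3 = 52, center_x_4 = 194, center_y_4 = 202, radius_4 = 54, px1_5 = 140, py1_5 = 152, center_x_6 = 170, center_y_6 = 320, radius_6 = 18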